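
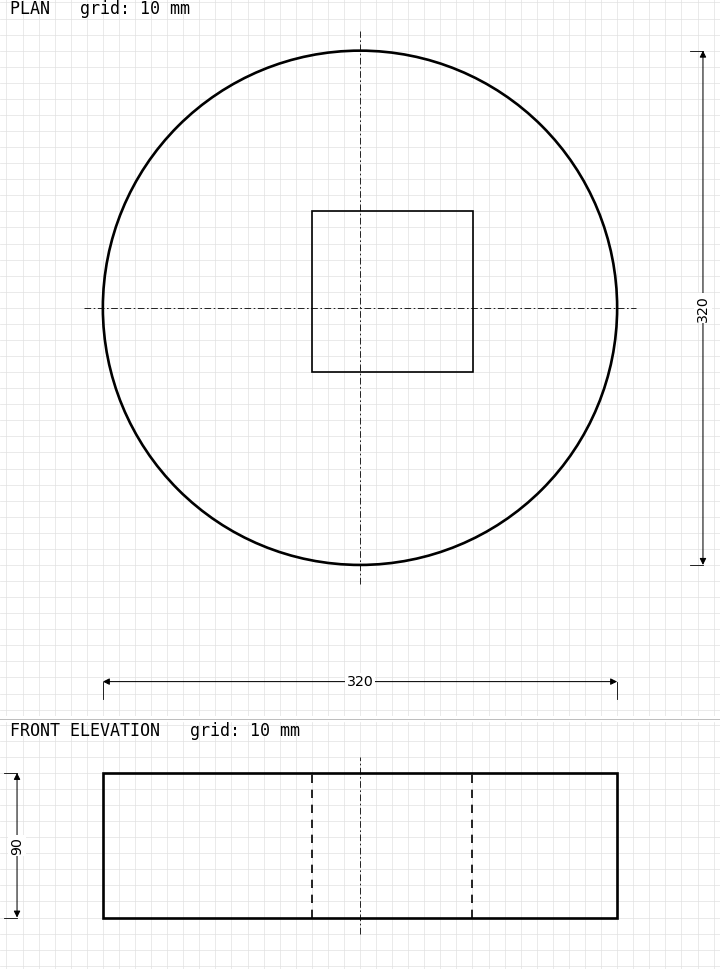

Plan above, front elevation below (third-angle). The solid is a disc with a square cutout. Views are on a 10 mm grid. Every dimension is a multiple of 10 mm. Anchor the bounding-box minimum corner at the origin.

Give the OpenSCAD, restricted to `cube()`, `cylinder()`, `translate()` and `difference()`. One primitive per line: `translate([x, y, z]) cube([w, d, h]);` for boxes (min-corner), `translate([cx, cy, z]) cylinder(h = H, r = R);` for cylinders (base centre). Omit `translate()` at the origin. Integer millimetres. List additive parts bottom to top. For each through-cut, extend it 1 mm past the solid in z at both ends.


difference() {
  translate([160, 160, 0]) cylinder(h = 90, r = 160);
  translate([130, 120, -1]) cube([100, 100, 92]);
}


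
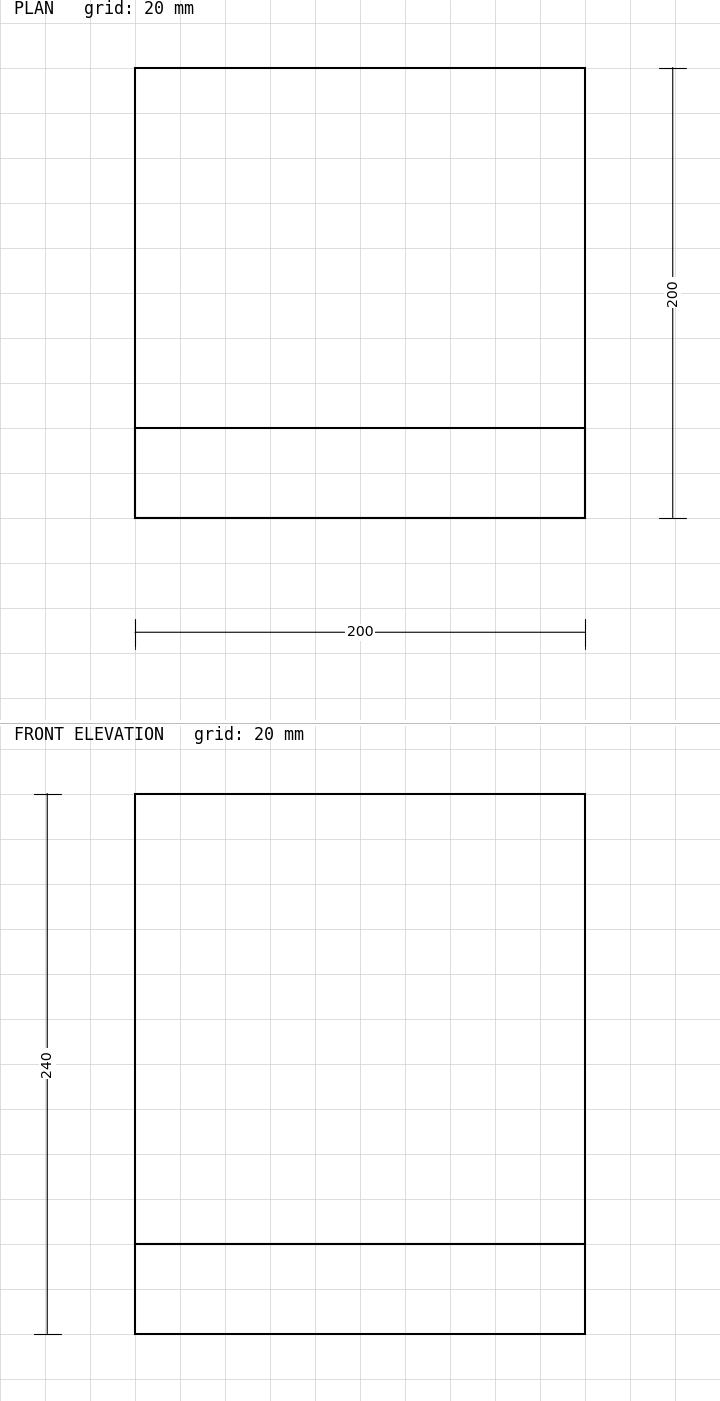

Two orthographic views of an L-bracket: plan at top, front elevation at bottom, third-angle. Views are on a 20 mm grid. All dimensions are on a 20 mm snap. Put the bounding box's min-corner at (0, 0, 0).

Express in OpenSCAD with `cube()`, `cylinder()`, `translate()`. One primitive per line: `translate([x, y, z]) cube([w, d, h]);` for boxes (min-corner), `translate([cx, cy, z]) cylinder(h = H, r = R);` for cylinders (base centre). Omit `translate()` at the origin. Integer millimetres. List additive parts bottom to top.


cube([200, 200, 40]);
translate([0, 0, 40]) cube([200, 40, 200]);


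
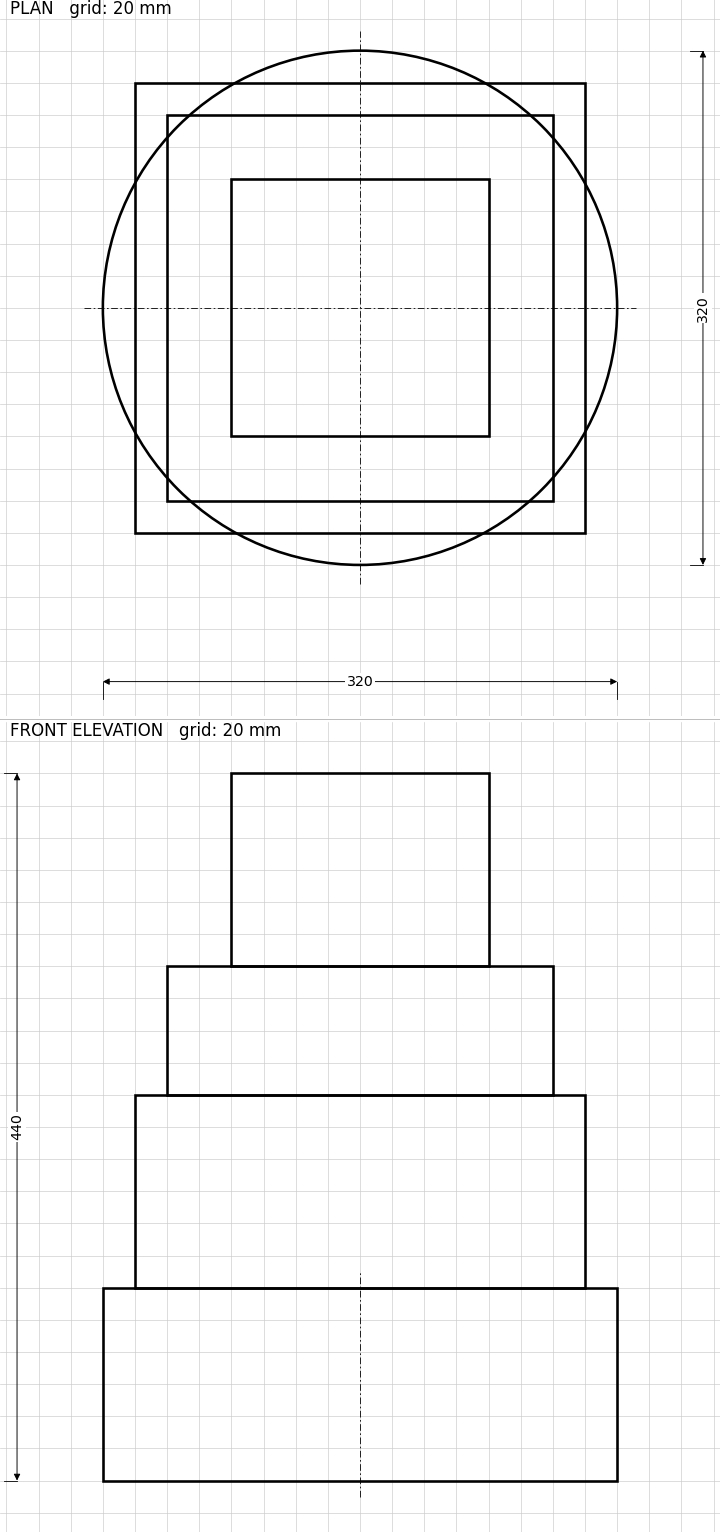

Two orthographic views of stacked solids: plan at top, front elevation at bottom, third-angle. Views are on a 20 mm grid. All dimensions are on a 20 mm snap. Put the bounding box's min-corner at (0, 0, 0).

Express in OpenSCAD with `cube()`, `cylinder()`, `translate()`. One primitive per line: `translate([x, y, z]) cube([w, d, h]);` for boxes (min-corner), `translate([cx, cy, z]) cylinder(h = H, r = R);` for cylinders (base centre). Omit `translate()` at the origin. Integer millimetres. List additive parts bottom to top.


translate([160, 160, 0]) cylinder(h = 120, r = 160);
translate([20, 20, 120]) cube([280, 280, 120]);
translate([40, 40, 240]) cube([240, 240, 80]);
translate([80, 80, 320]) cube([160, 160, 120]);


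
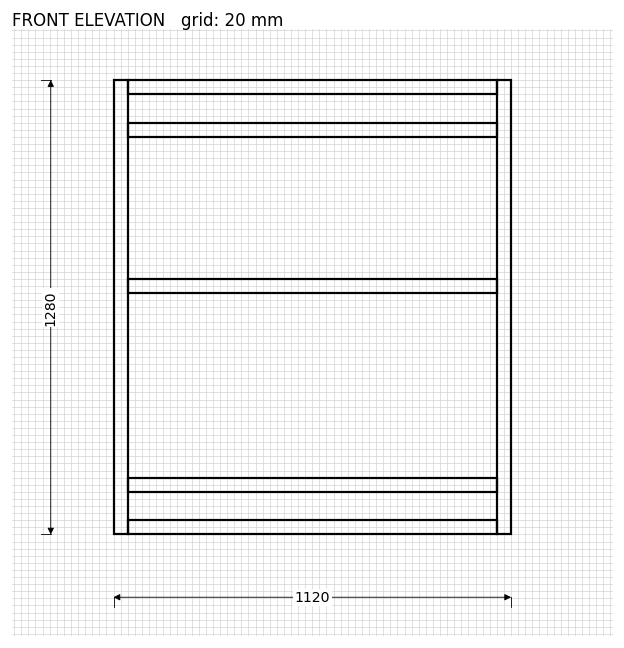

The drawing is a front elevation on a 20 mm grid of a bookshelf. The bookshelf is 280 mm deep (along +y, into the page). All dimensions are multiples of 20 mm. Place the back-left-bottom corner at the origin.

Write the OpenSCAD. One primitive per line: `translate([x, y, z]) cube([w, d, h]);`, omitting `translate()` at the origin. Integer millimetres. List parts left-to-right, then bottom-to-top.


cube([40, 280, 1280]);
translate([40, 0, 0]) cube([1040, 280, 40]);
translate([40, 0, 120]) cube([1040, 280, 40]);
translate([40, 0, 680]) cube([1040, 280, 40]);
translate([40, 0, 1120]) cube([1040, 280, 40]);
translate([40, 0, 1240]) cube([1040, 280, 40]);
translate([1080, 0, 0]) cube([40, 280, 1280]);


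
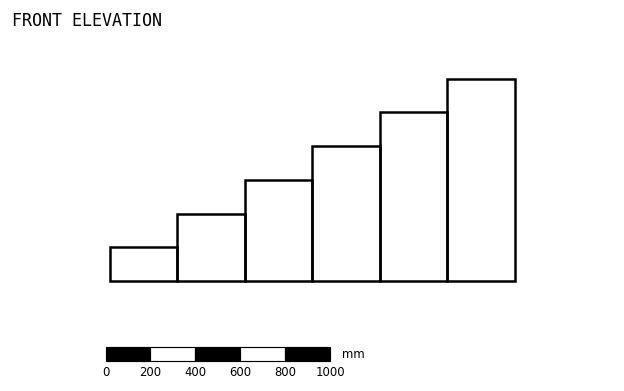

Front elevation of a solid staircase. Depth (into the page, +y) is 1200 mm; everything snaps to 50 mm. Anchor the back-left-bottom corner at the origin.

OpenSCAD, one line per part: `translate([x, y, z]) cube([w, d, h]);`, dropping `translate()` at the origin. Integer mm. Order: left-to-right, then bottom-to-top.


cube([300, 1200, 150]);
translate([300, 0, 0]) cube([300, 1200, 300]);
translate([600, 0, 0]) cube([300, 1200, 450]);
translate([900, 0, 0]) cube([300, 1200, 600]);
translate([1200, 0, 0]) cube([300, 1200, 750]);
translate([1500, 0, 0]) cube([300, 1200, 900]);


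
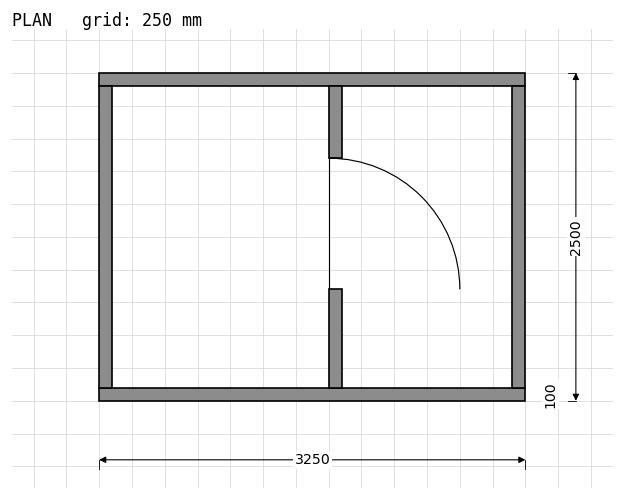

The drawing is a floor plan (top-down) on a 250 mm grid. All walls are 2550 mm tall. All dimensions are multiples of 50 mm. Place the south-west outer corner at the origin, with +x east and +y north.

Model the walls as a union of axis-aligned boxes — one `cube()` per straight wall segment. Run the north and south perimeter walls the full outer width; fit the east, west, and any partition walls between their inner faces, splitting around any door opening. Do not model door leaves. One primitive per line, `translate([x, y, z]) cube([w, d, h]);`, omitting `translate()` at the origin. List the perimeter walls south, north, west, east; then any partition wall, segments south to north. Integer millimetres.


cube([3250, 100, 2550]);
translate([0, 2400, 0]) cube([3250, 100, 2550]);
translate([0, 100, 0]) cube([100, 2300, 2550]);
translate([3150, 100, 0]) cube([100, 2300, 2550]);
translate([1750, 100, 0]) cube([100, 750, 2550]);
translate([1750, 1850, 0]) cube([100, 550, 2550]);


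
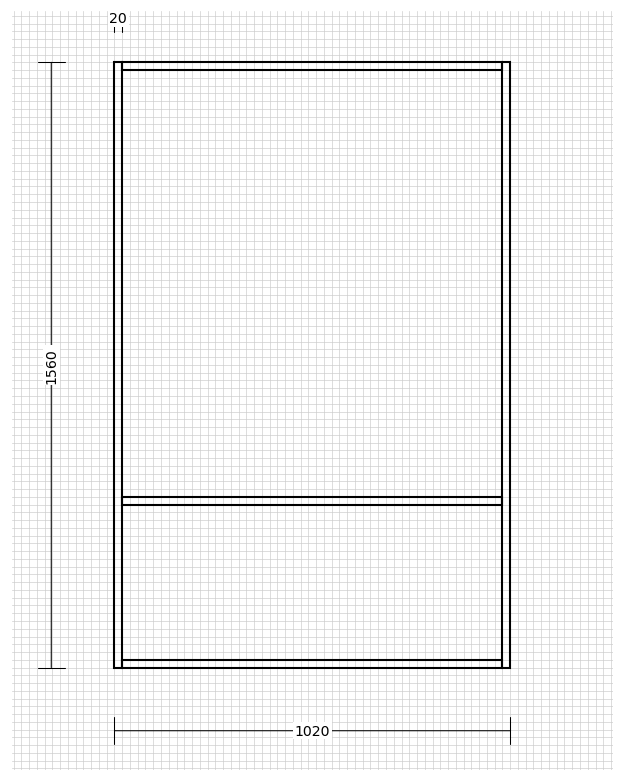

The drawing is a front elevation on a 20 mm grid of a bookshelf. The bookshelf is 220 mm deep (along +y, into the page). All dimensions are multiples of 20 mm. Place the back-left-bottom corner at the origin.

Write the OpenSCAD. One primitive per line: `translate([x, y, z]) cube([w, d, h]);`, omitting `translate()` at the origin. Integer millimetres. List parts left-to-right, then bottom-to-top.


cube([20, 220, 1560]);
translate([20, 0, 0]) cube([980, 220, 20]);
translate([20, 0, 420]) cube([980, 220, 20]);
translate([20, 0, 1540]) cube([980, 220, 20]);
translate([1000, 0, 0]) cube([20, 220, 1560]);


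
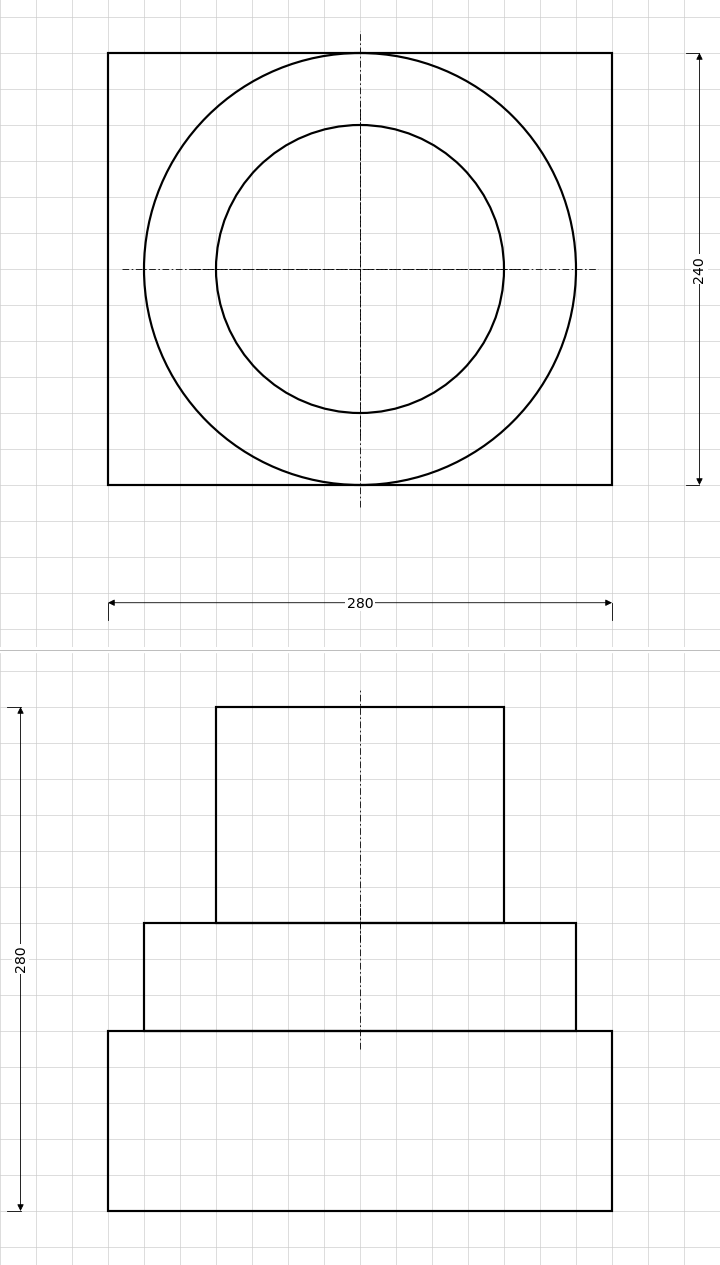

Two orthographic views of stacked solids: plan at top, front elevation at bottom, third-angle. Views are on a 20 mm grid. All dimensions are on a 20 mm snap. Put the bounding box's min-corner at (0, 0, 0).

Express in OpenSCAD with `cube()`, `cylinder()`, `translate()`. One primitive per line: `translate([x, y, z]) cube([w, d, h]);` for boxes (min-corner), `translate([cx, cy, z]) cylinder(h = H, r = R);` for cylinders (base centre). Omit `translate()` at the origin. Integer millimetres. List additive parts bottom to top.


cube([280, 240, 100]);
translate([140, 120, 100]) cylinder(h = 60, r = 120);
translate([140, 120, 160]) cylinder(h = 120, r = 80);


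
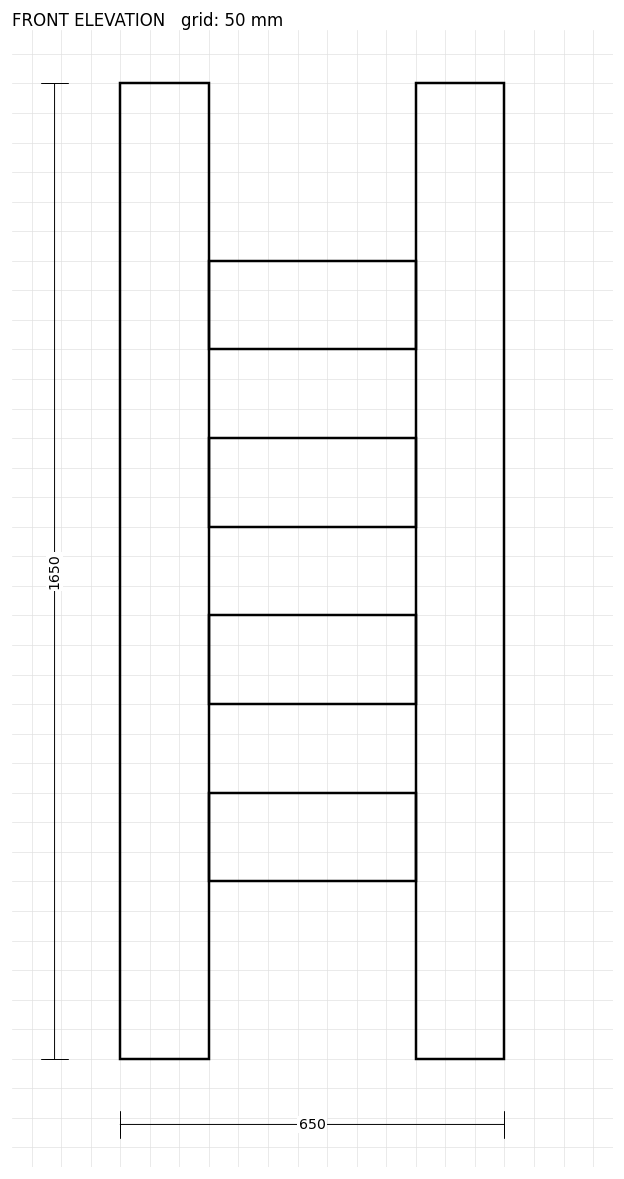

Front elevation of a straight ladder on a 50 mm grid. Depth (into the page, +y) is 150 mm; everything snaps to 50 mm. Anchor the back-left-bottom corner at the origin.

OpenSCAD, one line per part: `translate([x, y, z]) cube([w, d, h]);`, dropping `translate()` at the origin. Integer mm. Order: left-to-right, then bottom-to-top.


cube([150, 150, 1650]);
translate([150, 0, 300]) cube([350, 150, 150]);
translate([150, 0, 600]) cube([350, 150, 150]);
translate([150, 0, 900]) cube([350, 150, 150]);
translate([150, 0, 1200]) cube([350, 150, 150]);
translate([500, 0, 0]) cube([150, 150, 1650]);


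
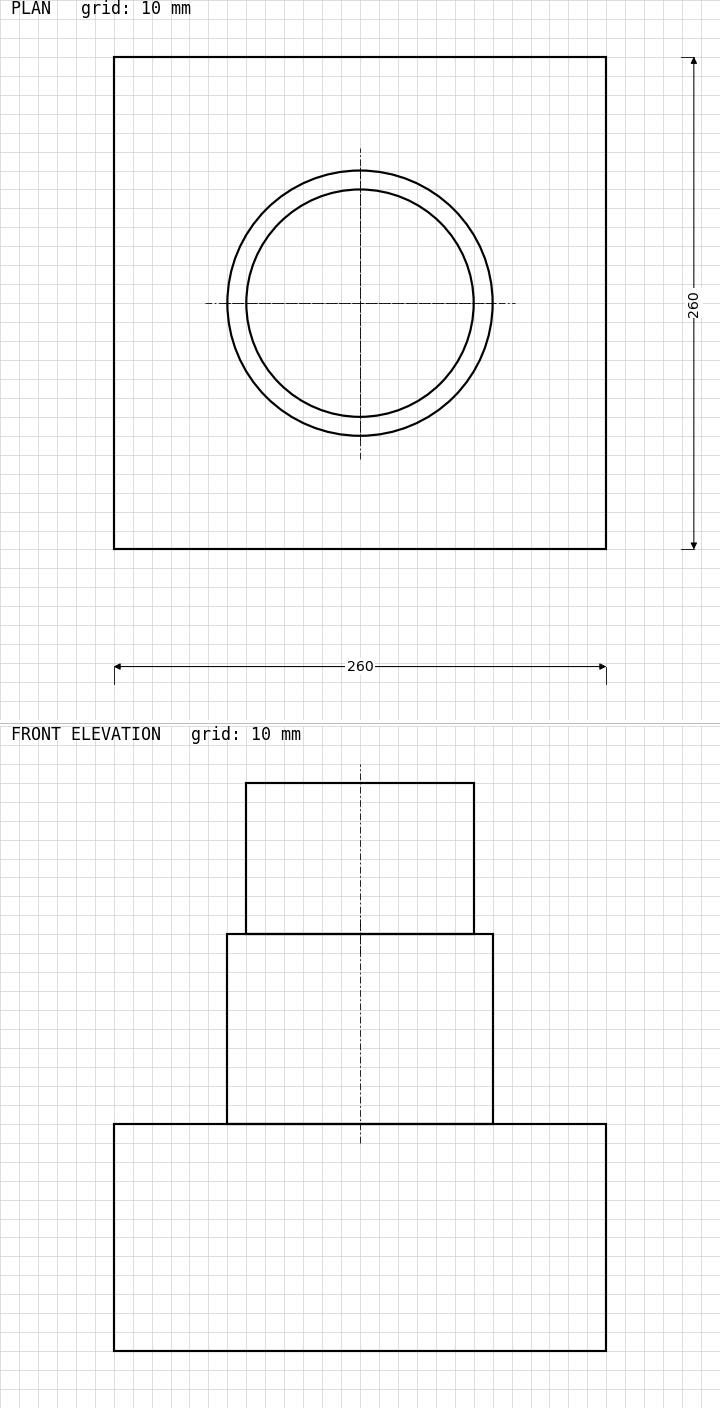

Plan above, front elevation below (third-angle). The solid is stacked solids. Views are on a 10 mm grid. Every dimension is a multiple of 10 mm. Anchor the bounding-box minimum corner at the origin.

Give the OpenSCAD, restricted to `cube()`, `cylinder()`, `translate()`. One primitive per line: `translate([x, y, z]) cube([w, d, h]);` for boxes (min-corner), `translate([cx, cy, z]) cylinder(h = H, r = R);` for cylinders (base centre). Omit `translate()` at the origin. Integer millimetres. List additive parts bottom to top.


cube([260, 260, 120]);
translate([130, 130, 120]) cylinder(h = 100, r = 70);
translate([130, 130, 220]) cylinder(h = 80, r = 60);


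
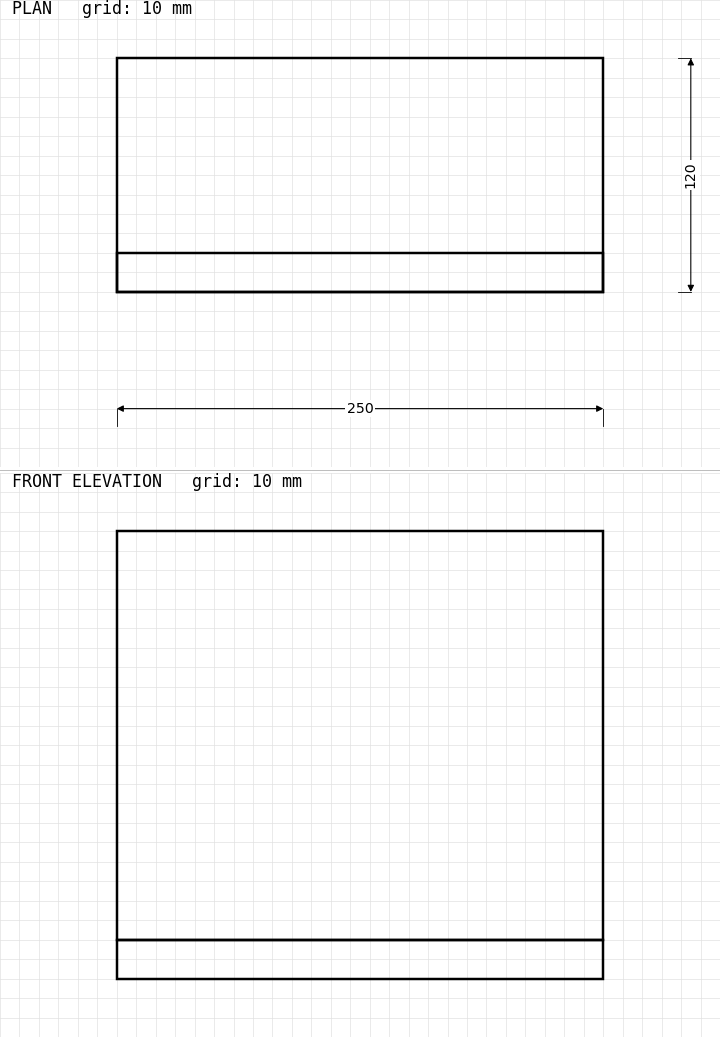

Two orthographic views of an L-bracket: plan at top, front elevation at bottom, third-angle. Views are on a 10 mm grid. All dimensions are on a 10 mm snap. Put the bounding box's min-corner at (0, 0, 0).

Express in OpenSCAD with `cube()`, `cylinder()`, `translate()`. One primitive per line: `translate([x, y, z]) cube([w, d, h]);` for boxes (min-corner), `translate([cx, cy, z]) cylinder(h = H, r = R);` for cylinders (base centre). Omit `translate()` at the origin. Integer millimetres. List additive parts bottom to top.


cube([250, 120, 20]);
translate([0, 0, 20]) cube([250, 20, 210]);


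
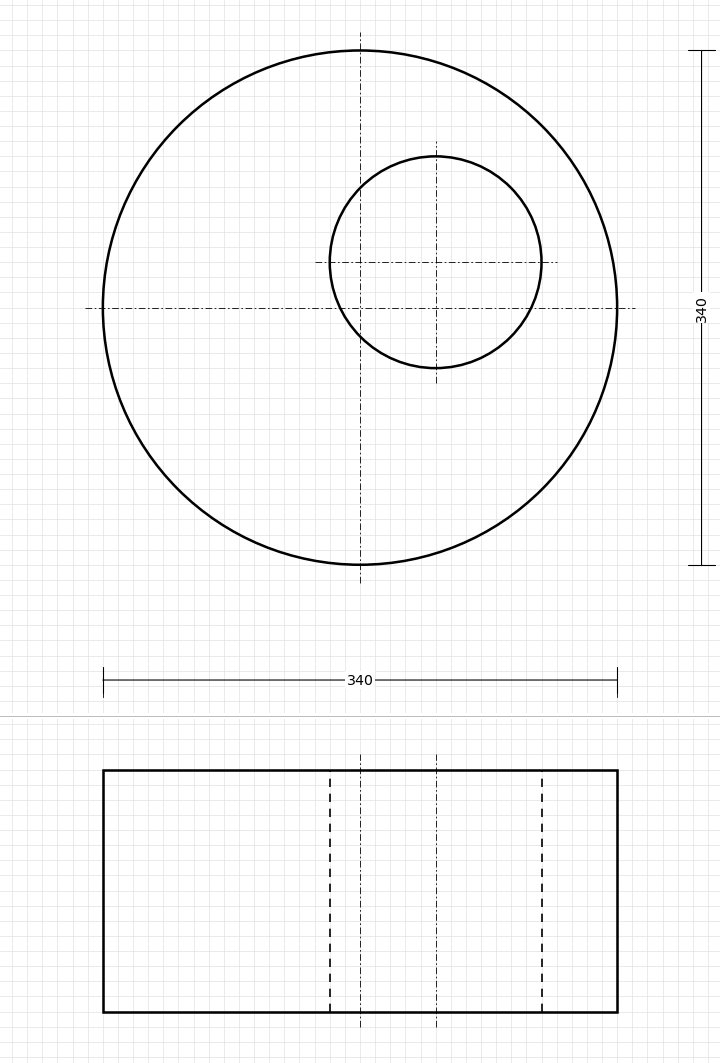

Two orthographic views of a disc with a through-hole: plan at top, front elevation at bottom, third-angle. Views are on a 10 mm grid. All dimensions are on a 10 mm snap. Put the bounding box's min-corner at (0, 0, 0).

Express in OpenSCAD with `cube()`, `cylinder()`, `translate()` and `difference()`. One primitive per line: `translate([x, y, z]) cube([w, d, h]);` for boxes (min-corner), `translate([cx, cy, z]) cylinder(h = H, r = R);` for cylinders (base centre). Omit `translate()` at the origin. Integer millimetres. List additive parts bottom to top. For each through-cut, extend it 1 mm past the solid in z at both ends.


difference() {
  translate([170, 170, 0]) cylinder(h = 160, r = 170);
  translate([220, 200, -1]) cylinder(h = 162, r = 70);
}


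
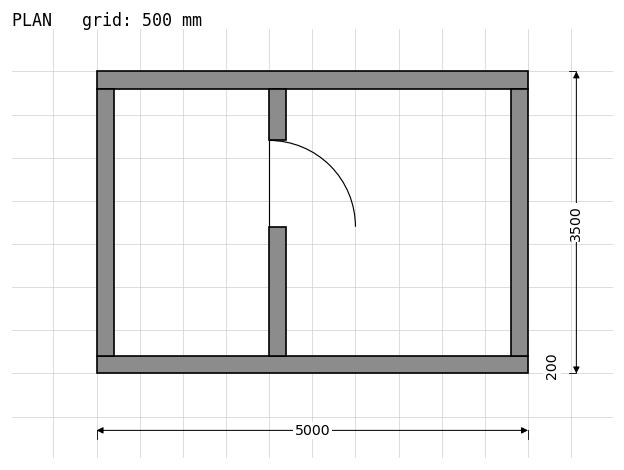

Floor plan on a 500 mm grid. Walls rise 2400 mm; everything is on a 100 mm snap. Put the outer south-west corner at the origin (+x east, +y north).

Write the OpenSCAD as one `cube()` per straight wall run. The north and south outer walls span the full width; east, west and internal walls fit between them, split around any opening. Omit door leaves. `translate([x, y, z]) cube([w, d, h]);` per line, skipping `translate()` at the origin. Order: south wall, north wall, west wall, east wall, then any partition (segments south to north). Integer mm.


cube([5000, 200, 2400]);
translate([0, 3300, 0]) cube([5000, 200, 2400]);
translate([0, 200, 0]) cube([200, 3100, 2400]);
translate([4800, 200, 0]) cube([200, 3100, 2400]);
translate([2000, 200, 0]) cube([200, 1500, 2400]);
translate([2000, 2700, 0]) cube([200, 600, 2400]);


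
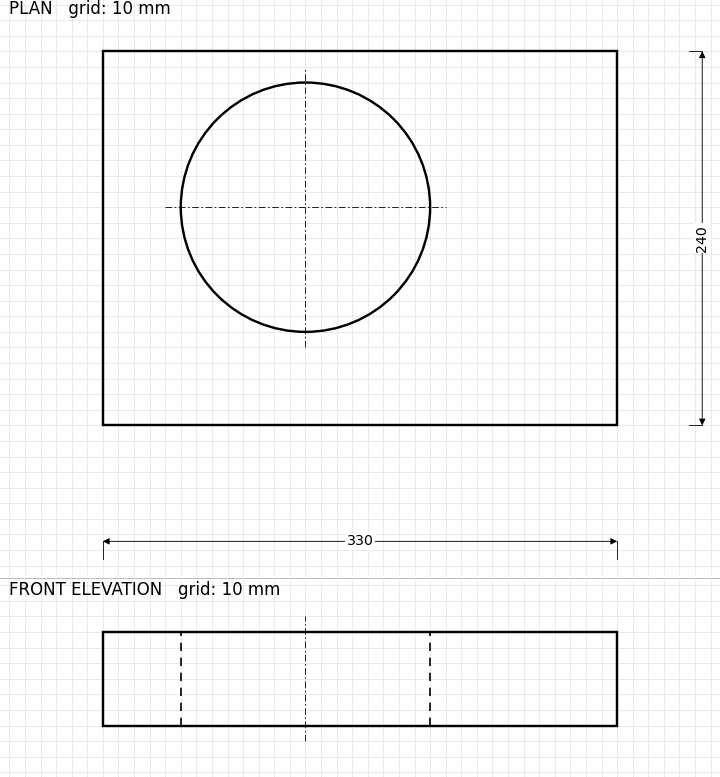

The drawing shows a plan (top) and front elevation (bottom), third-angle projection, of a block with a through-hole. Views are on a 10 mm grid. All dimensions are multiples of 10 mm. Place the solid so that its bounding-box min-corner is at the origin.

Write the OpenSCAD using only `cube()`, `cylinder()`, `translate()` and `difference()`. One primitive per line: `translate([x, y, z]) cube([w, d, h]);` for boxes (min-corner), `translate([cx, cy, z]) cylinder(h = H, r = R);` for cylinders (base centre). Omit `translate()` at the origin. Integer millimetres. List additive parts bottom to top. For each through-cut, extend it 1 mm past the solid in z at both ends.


difference() {
  cube([330, 240, 60]);
  translate([130, 140, -1]) cylinder(h = 62, r = 80);
}


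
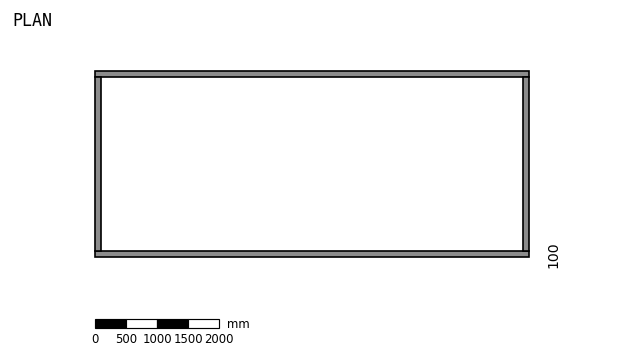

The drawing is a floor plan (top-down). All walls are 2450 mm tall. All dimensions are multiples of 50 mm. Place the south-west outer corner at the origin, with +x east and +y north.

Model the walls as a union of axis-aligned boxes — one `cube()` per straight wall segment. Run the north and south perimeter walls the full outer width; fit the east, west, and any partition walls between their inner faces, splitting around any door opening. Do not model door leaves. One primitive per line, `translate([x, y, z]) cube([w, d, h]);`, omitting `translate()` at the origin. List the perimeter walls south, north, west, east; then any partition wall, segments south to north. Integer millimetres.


cube([7000, 100, 2450]);
translate([0, 2900, 0]) cube([7000, 100, 2450]);
translate([0, 100, 0]) cube([100, 2800, 2450]);
translate([6900, 100, 0]) cube([100, 2800, 2450]);


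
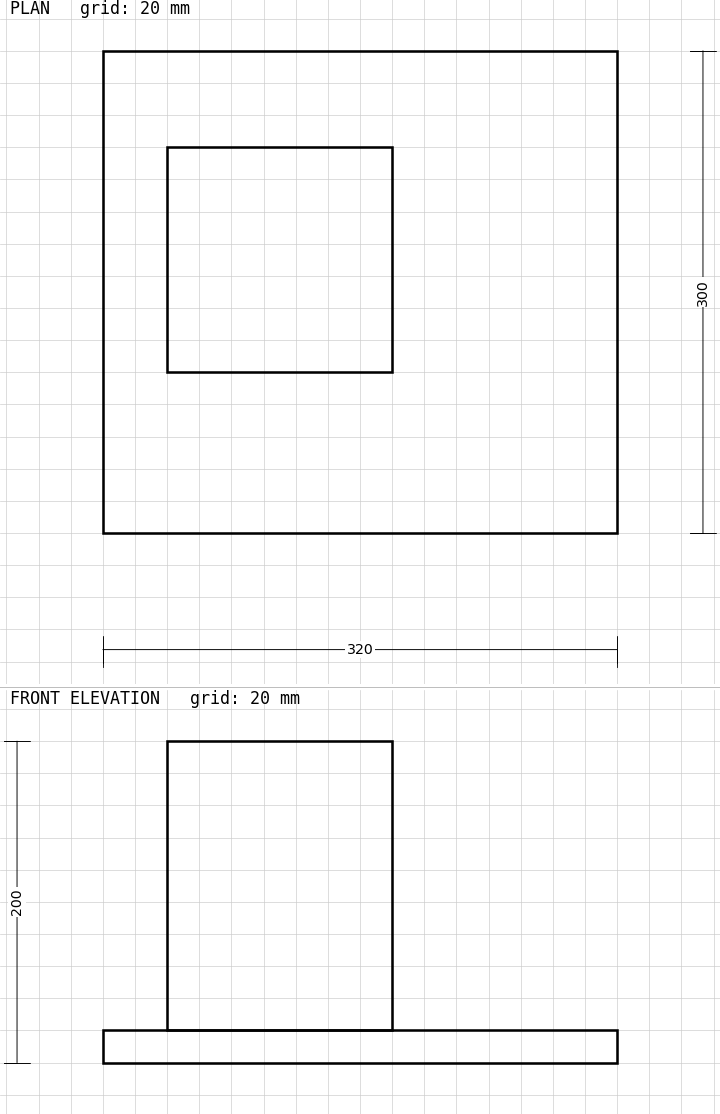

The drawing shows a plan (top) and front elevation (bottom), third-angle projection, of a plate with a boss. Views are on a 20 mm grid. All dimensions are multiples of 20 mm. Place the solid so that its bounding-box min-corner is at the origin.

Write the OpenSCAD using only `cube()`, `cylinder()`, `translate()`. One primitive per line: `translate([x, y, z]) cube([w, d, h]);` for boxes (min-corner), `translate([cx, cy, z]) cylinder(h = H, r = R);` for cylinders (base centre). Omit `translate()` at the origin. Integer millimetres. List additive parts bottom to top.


cube([320, 300, 20]);
translate([40, 100, 20]) cube([140, 140, 180]);


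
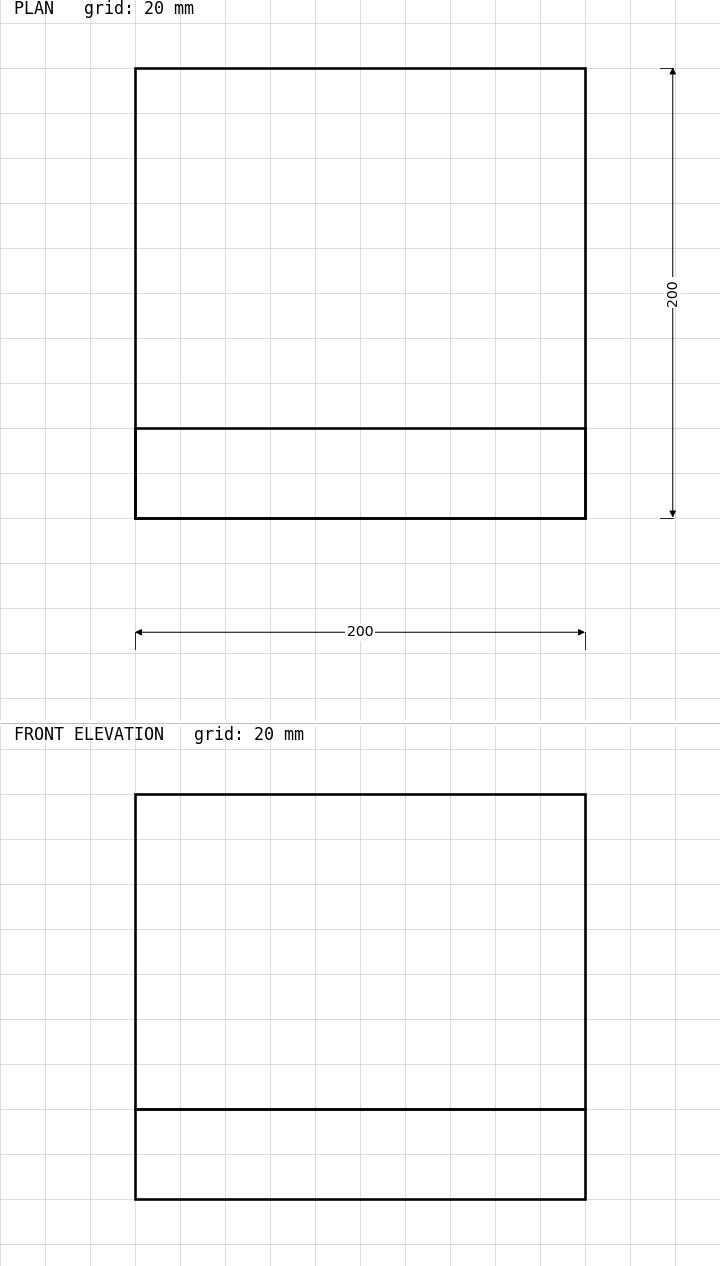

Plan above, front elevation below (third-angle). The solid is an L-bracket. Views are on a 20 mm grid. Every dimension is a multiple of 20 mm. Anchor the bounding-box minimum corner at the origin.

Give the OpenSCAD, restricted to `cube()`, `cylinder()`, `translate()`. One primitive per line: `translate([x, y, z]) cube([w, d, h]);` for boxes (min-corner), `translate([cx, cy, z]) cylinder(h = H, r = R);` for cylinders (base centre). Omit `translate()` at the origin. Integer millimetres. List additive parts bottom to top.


cube([200, 200, 40]);
translate([0, 0, 40]) cube([200, 40, 140]);


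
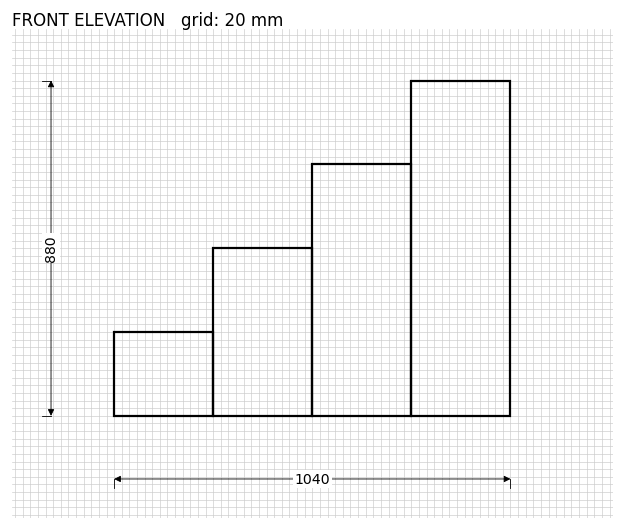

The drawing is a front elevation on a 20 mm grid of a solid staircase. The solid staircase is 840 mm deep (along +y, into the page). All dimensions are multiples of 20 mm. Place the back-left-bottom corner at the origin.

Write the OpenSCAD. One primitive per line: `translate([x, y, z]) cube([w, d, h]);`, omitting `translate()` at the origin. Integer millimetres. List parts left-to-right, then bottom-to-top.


cube([260, 840, 220]);
translate([260, 0, 0]) cube([260, 840, 440]);
translate([520, 0, 0]) cube([260, 840, 660]);
translate([780, 0, 0]) cube([260, 840, 880]);


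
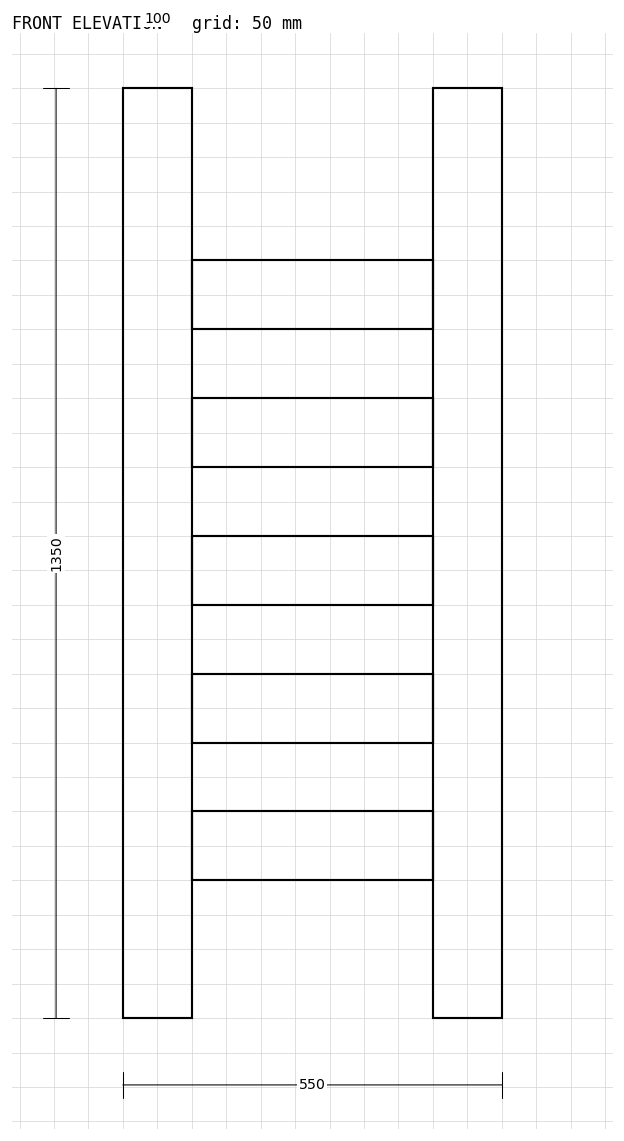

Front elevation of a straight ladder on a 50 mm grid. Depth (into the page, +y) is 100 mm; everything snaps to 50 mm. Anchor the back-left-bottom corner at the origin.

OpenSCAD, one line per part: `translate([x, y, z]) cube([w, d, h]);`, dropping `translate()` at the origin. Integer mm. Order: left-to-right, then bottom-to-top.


cube([100, 100, 1350]);
translate([100, 0, 200]) cube([350, 100, 100]);
translate([100, 0, 400]) cube([350, 100, 100]);
translate([100, 0, 600]) cube([350, 100, 100]);
translate([100, 0, 800]) cube([350, 100, 100]);
translate([100, 0, 1000]) cube([350, 100, 100]);
translate([450, 0, 0]) cube([100, 100, 1350]);


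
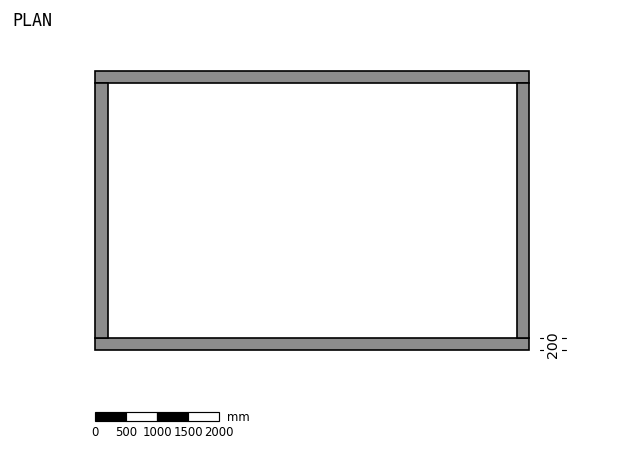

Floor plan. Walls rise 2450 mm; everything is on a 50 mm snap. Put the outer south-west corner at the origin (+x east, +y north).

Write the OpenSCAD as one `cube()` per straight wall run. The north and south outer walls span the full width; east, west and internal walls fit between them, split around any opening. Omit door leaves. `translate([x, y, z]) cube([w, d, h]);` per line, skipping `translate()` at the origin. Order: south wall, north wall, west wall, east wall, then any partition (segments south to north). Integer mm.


cube([7000, 200, 2450]);
translate([0, 4300, 0]) cube([7000, 200, 2450]);
translate([0, 200, 0]) cube([200, 4100, 2450]);
translate([6800, 200, 0]) cube([200, 4100, 2450]);


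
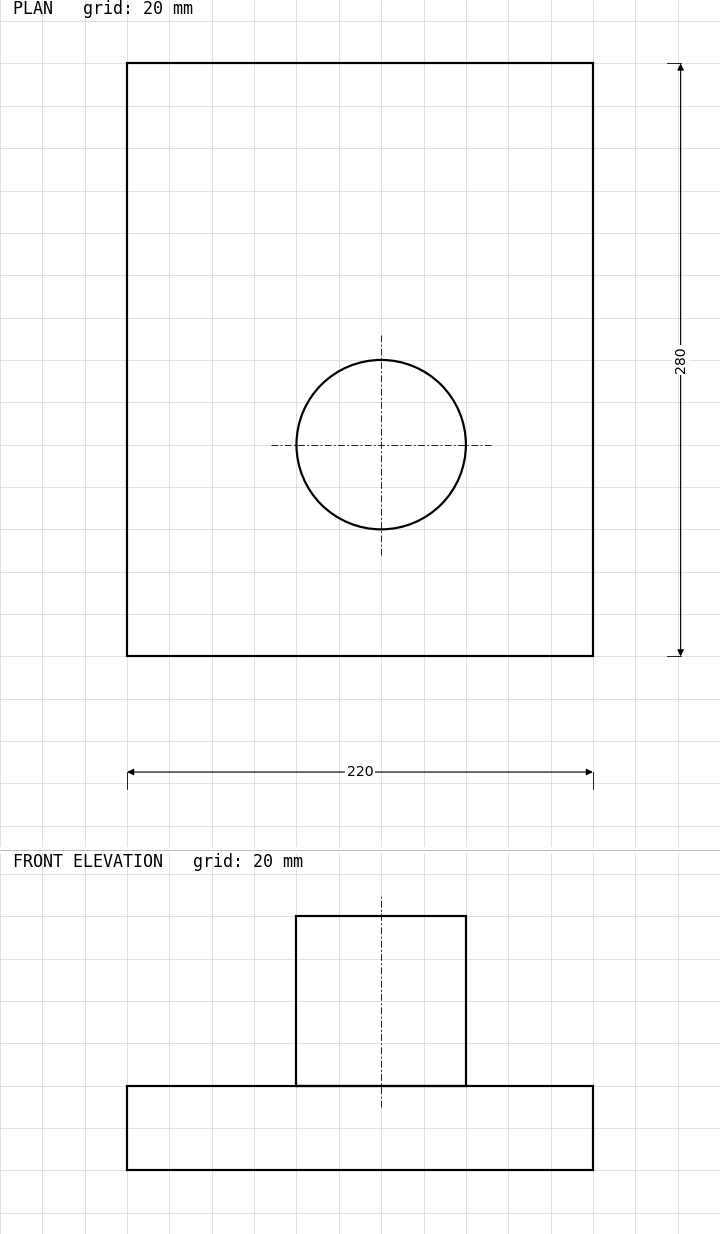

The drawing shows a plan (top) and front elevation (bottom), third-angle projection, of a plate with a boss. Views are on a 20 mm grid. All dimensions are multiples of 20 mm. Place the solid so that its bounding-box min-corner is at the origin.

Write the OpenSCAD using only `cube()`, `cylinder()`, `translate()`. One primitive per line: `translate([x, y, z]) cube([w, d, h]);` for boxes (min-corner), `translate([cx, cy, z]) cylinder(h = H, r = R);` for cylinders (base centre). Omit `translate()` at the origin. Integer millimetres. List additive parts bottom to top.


cube([220, 280, 40]);
translate([120, 100, 40]) cylinder(h = 80, r = 40);


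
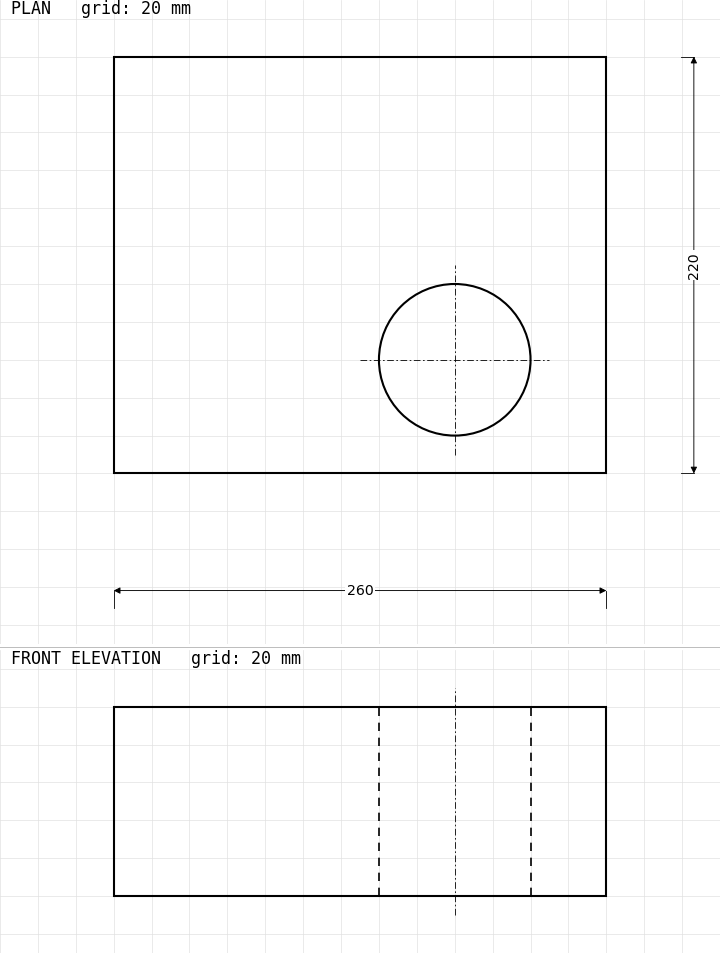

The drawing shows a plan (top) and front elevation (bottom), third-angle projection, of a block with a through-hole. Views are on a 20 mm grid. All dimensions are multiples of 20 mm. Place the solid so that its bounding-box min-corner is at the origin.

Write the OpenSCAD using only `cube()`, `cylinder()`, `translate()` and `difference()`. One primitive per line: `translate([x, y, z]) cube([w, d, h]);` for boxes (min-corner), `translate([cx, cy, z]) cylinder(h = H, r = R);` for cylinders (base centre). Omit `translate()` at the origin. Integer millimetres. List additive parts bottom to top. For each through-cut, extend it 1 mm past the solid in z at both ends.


difference() {
  cube([260, 220, 100]);
  translate([180, 60, -1]) cylinder(h = 102, r = 40);
}


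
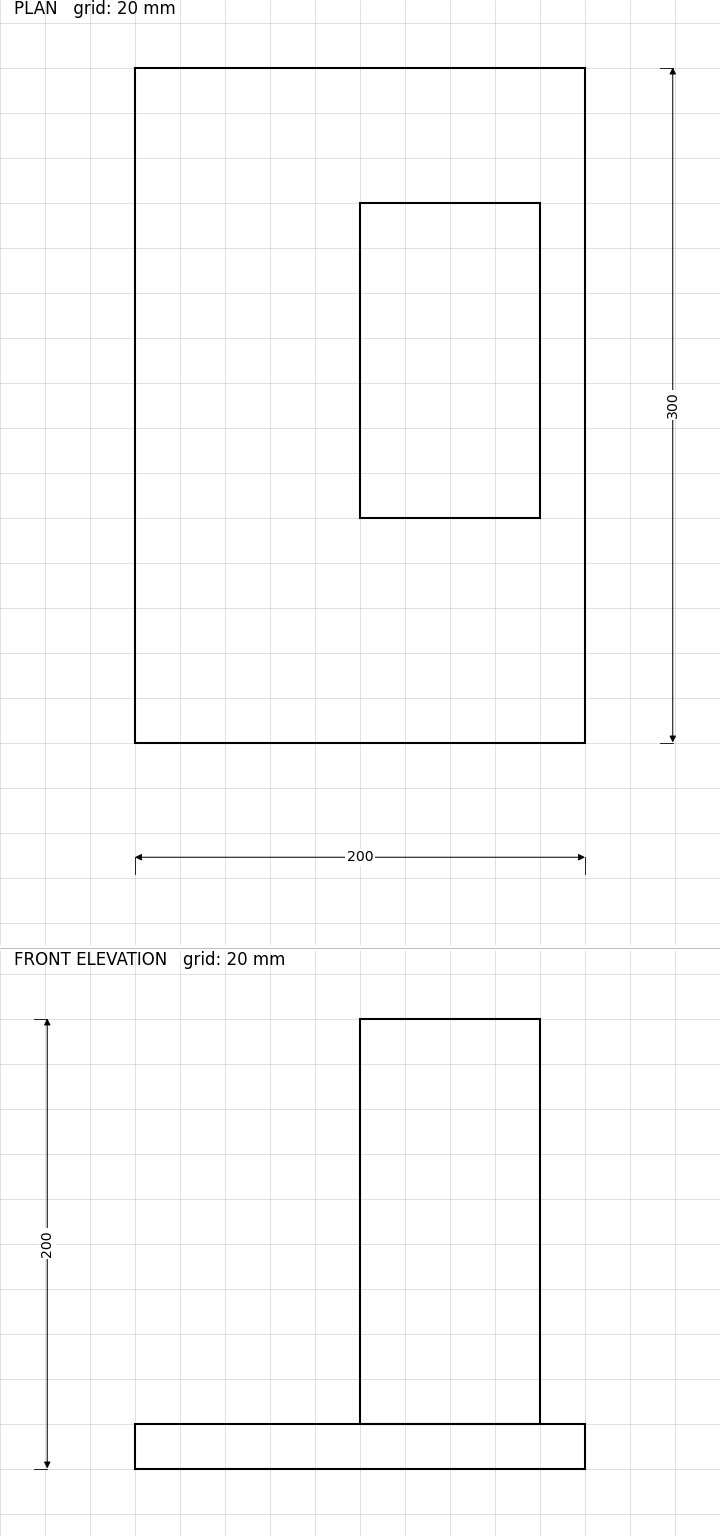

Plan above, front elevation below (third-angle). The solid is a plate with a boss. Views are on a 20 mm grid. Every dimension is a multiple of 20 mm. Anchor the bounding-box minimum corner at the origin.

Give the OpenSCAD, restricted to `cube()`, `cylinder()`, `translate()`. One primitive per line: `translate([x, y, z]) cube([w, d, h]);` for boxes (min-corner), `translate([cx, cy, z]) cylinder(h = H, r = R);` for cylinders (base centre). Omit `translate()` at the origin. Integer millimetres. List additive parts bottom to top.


cube([200, 300, 20]);
translate([100, 100, 20]) cube([80, 140, 180]);


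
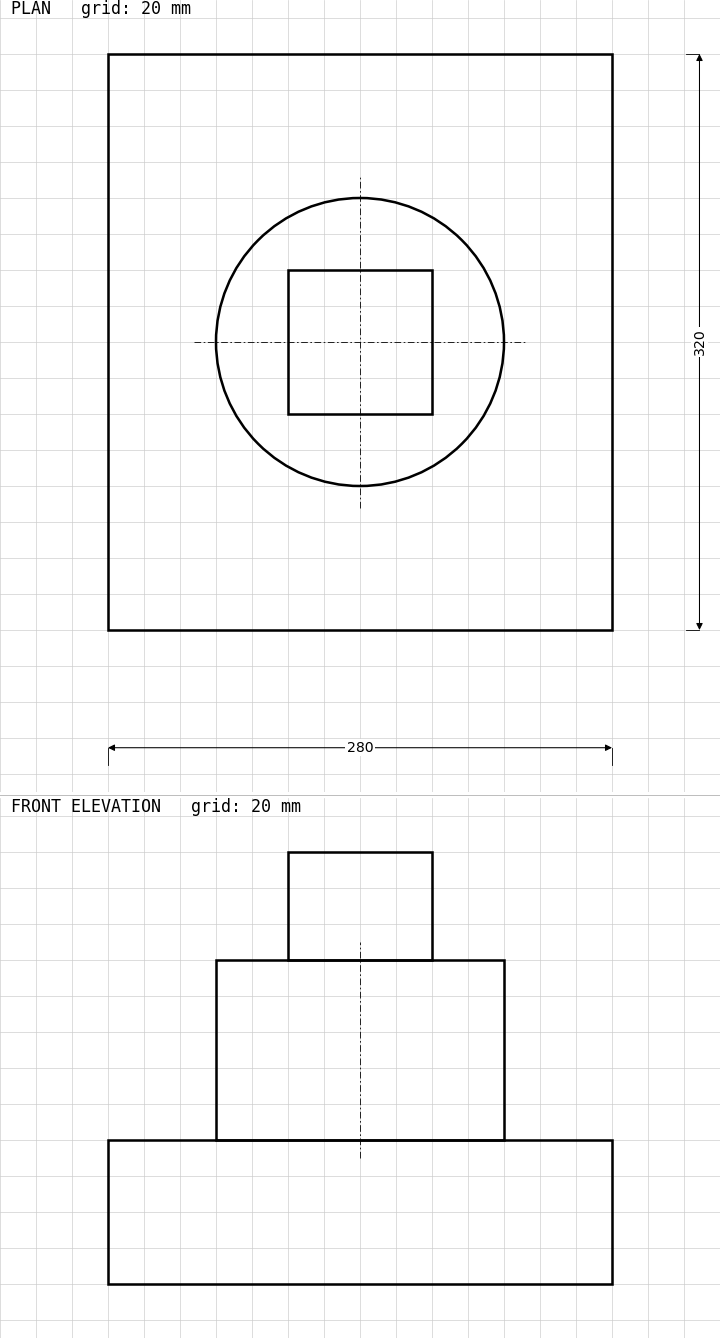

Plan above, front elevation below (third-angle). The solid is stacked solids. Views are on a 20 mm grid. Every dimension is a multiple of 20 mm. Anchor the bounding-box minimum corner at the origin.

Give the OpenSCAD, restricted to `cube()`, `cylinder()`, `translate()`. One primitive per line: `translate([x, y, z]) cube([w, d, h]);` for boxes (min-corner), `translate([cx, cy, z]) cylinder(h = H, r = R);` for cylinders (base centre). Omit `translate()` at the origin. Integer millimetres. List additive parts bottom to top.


cube([280, 320, 80]);
translate([140, 160, 80]) cylinder(h = 100, r = 80);
translate([100, 120, 180]) cube([80, 80, 60]);


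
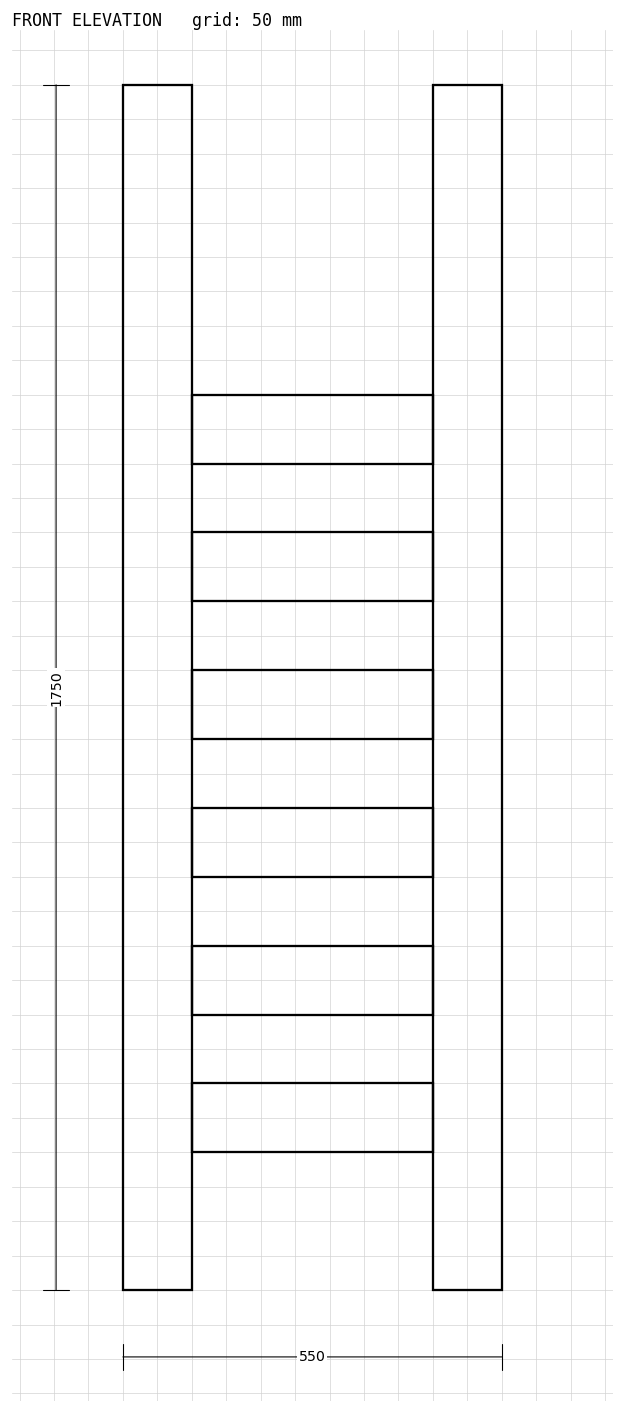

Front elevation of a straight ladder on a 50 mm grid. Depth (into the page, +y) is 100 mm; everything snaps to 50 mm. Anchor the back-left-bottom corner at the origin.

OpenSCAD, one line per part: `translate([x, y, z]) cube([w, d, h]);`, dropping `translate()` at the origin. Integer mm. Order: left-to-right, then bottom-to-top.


cube([100, 100, 1750]);
translate([100, 0, 200]) cube([350, 100, 100]);
translate([100, 0, 400]) cube([350, 100, 100]);
translate([100, 0, 600]) cube([350, 100, 100]);
translate([100, 0, 800]) cube([350, 100, 100]);
translate([100, 0, 1000]) cube([350, 100, 100]);
translate([100, 0, 1200]) cube([350, 100, 100]);
translate([450, 0, 0]) cube([100, 100, 1750]);


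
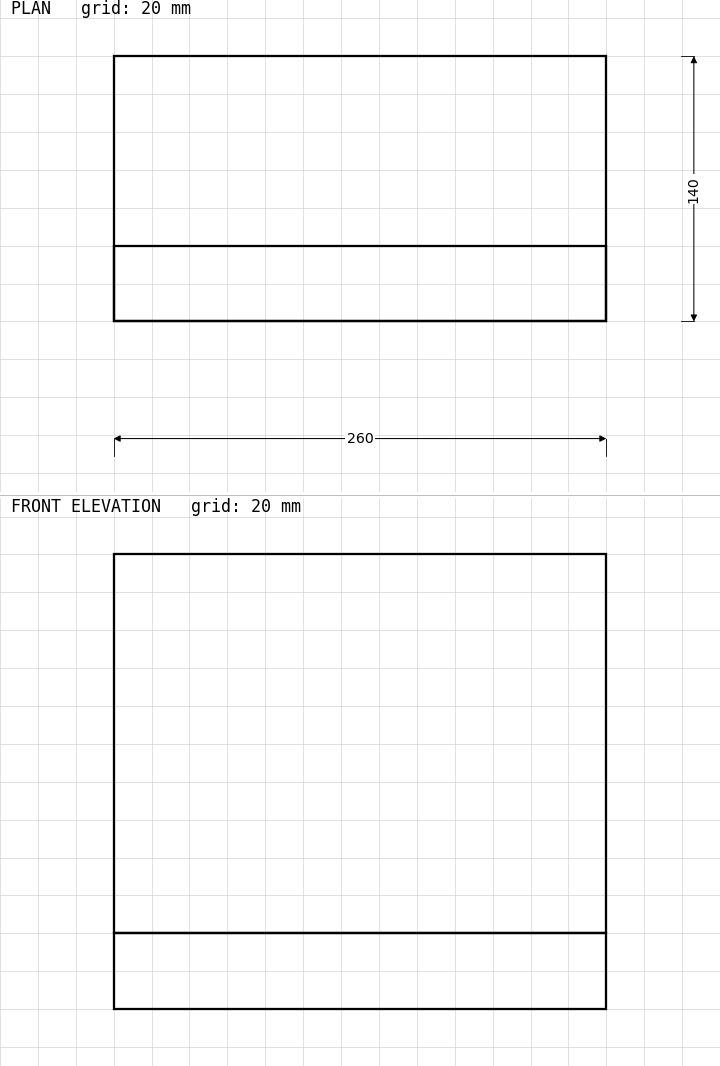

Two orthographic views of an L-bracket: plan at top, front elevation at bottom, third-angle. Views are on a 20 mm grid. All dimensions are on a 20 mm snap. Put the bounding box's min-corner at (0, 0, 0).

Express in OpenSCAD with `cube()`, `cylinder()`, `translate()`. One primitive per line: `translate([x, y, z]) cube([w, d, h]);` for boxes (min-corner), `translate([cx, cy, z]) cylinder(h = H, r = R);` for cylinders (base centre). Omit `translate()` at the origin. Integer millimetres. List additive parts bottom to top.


cube([260, 140, 40]);
translate([0, 0, 40]) cube([260, 40, 200]);


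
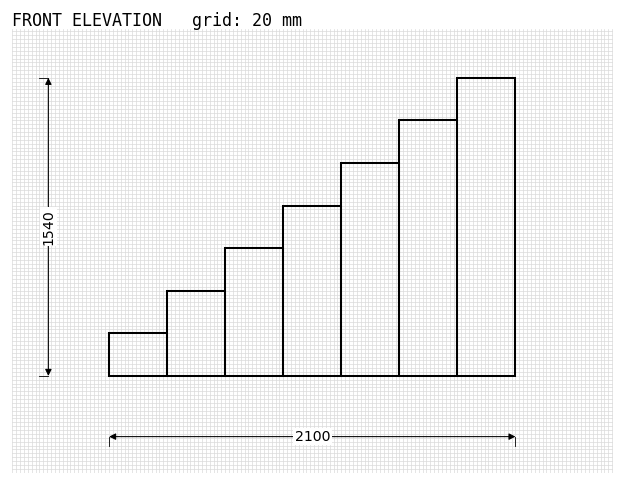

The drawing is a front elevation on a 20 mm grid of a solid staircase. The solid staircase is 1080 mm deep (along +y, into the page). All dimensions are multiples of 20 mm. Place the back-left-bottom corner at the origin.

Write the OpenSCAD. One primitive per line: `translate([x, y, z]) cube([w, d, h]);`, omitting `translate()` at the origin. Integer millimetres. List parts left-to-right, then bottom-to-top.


cube([300, 1080, 220]);
translate([300, 0, 0]) cube([300, 1080, 440]);
translate([600, 0, 0]) cube([300, 1080, 660]);
translate([900, 0, 0]) cube([300, 1080, 880]);
translate([1200, 0, 0]) cube([300, 1080, 1100]);
translate([1500, 0, 0]) cube([300, 1080, 1320]);
translate([1800, 0, 0]) cube([300, 1080, 1540]);


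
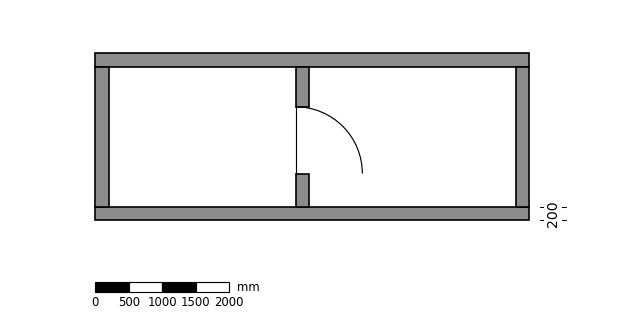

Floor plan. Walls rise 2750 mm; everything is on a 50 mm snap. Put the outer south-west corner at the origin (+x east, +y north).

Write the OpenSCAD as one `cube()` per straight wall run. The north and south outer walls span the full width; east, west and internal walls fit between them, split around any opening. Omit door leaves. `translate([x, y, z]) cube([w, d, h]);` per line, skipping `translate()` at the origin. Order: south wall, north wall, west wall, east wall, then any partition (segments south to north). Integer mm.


cube([6500, 200, 2750]);
translate([0, 2300, 0]) cube([6500, 200, 2750]);
translate([0, 200, 0]) cube([200, 2100, 2750]);
translate([6300, 200, 0]) cube([200, 2100, 2750]);
translate([3000, 200, 0]) cube([200, 500, 2750]);
translate([3000, 1700, 0]) cube([200, 600, 2750]);


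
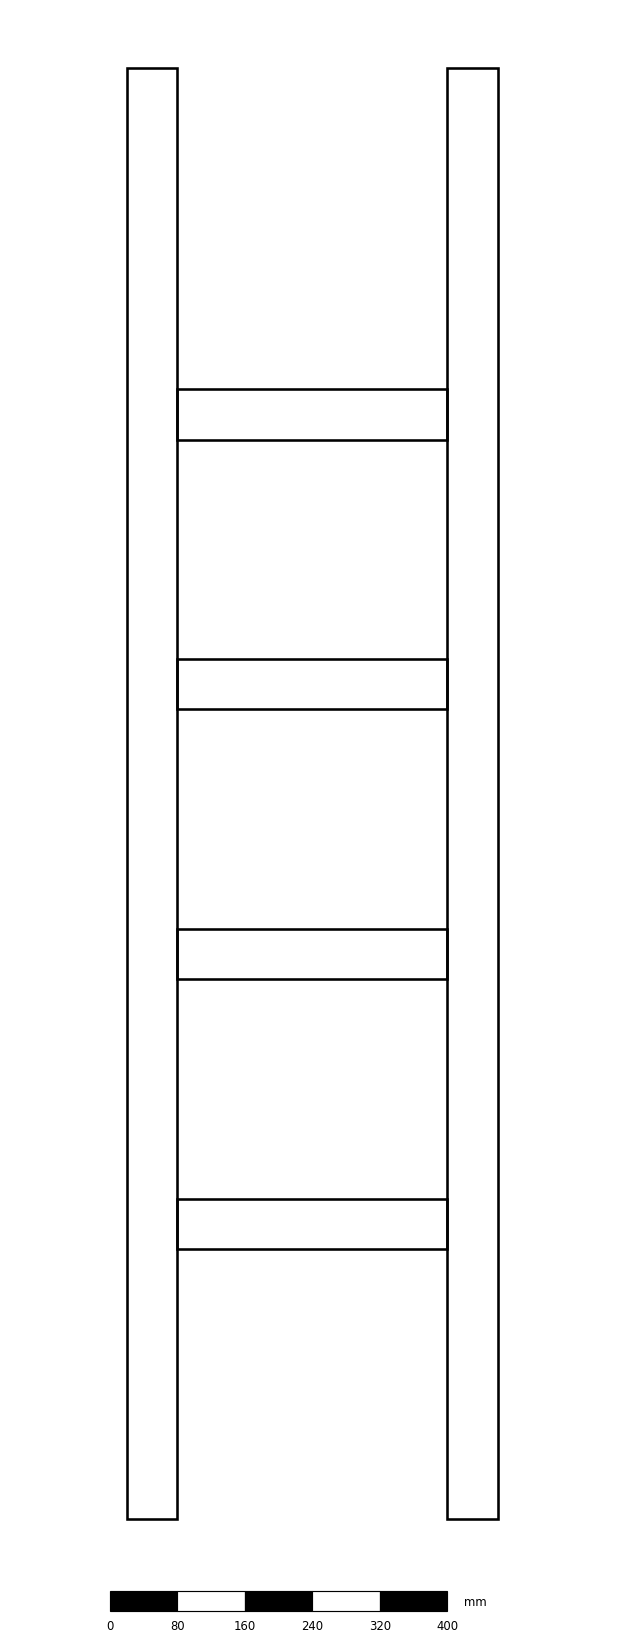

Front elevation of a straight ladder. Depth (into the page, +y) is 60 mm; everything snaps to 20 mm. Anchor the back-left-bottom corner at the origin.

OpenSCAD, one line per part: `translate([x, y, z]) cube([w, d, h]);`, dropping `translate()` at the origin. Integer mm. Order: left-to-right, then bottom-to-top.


cube([60, 60, 1720]);
translate([60, 0, 320]) cube([320, 60, 60]);
translate([60, 0, 640]) cube([320, 60, 60]);
translate([60, 0, 960]) cube([320, 60, 60]);
translate([60, 0, 1280]) cube([320, 60, 60]);
translate([380, 0, 0]) cube([60, 60, 1720]);


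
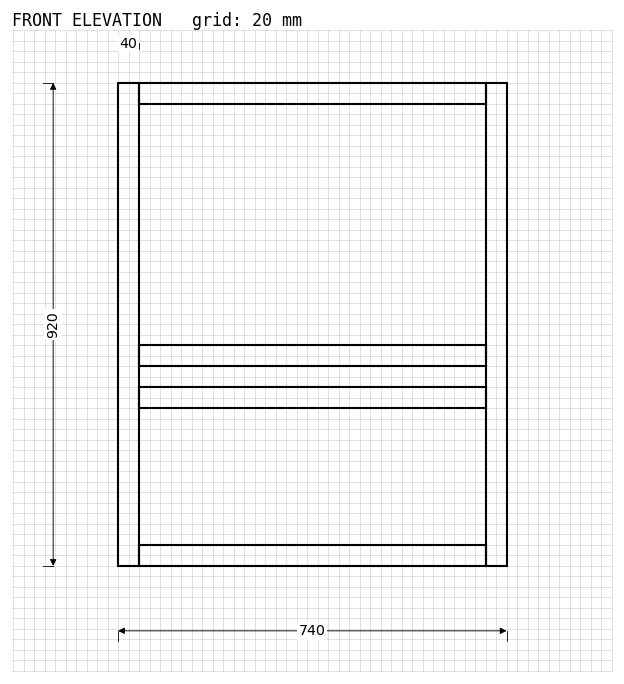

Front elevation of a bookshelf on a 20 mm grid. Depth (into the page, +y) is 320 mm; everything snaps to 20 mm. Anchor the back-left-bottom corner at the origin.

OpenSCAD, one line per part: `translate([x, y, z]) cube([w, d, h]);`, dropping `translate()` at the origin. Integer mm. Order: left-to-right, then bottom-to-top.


cube([40, 320, 920]);
translate([40, 0, 0]) cube([660, 320, 40]);
translate([40, 0, 300]) cube([660, 320, 40]);
translate([40, 0, 380]) cube([660, 320, 40]);
translate([40, 0, 880]) cube([660, 320, 40]);
translate([700, 0, 0]) cube([40, 320, 920]);


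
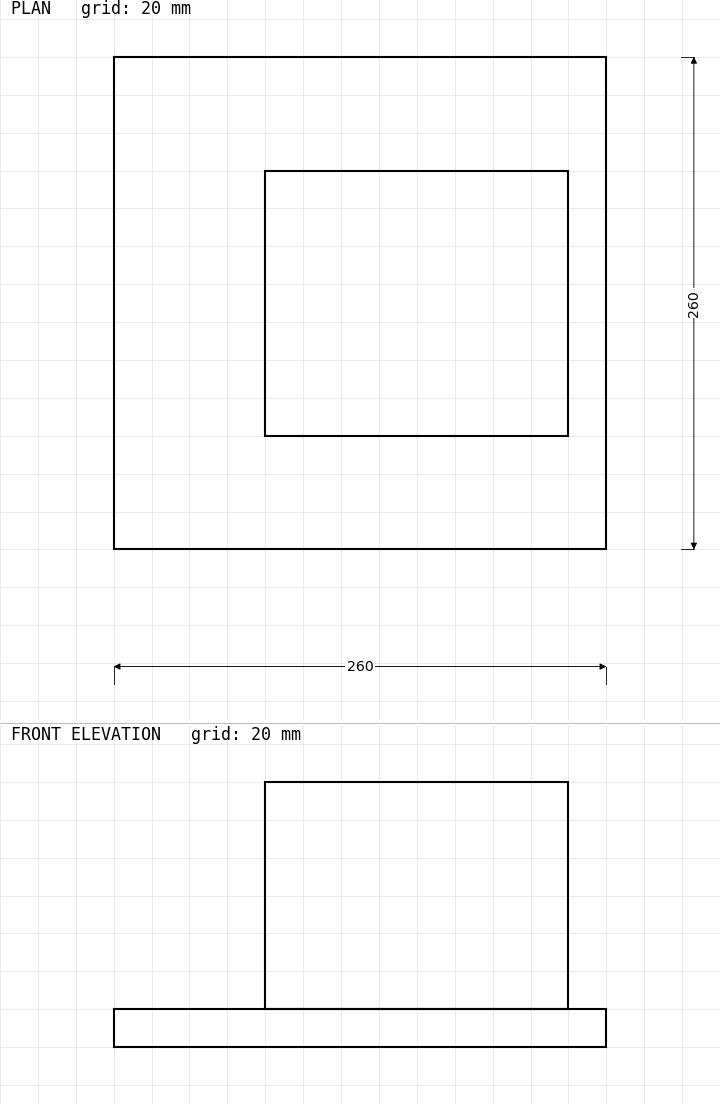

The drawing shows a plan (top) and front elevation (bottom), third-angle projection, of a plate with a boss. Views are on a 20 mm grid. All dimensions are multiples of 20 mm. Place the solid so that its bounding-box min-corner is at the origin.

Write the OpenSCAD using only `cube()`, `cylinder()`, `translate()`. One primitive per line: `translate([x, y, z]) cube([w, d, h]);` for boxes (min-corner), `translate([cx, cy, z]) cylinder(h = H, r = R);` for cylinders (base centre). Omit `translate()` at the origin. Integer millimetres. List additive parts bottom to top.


cube([260, 260, 20]);
translate([80, 60, 20]) cube([160, 140, 120]);


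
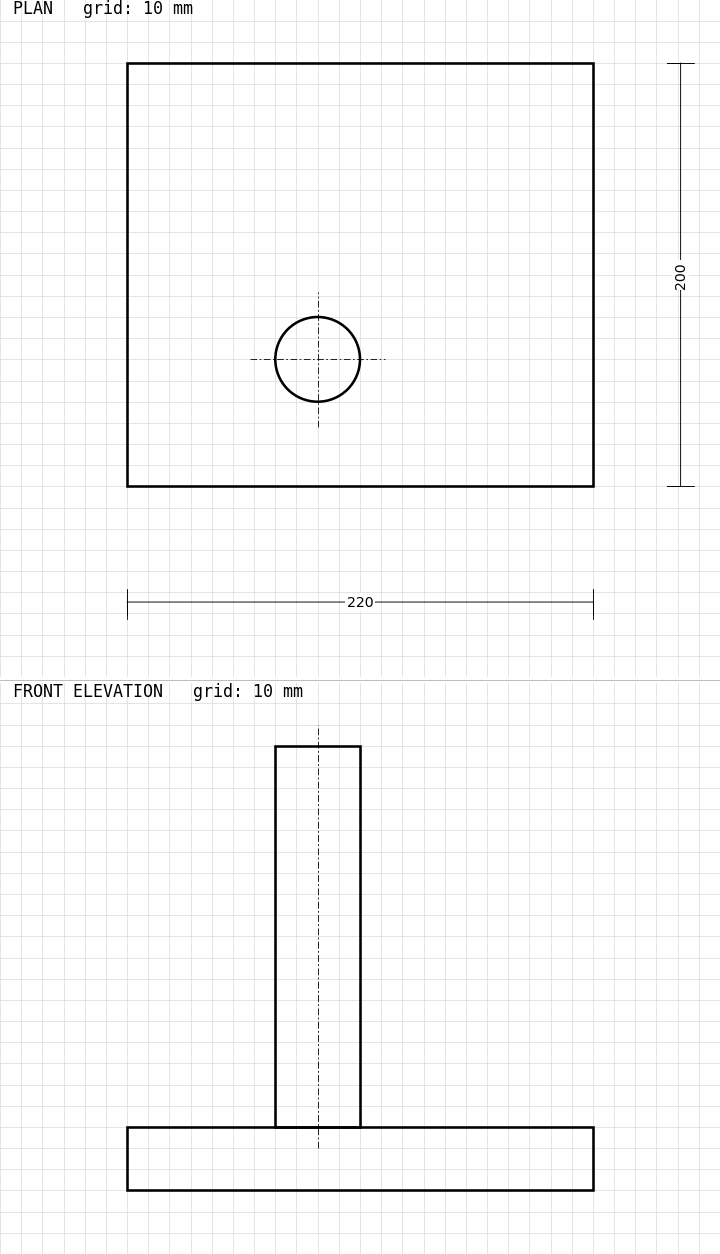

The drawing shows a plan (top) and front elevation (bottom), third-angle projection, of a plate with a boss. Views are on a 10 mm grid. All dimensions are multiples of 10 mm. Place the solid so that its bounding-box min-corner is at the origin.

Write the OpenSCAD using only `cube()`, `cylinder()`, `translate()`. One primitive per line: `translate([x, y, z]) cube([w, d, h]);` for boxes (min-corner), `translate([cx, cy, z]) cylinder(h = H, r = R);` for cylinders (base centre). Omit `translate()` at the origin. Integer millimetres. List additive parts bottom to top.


cube([220, 200, 30]);
translate([90, 60, 30]) cylinder(h = 180, r = 20);


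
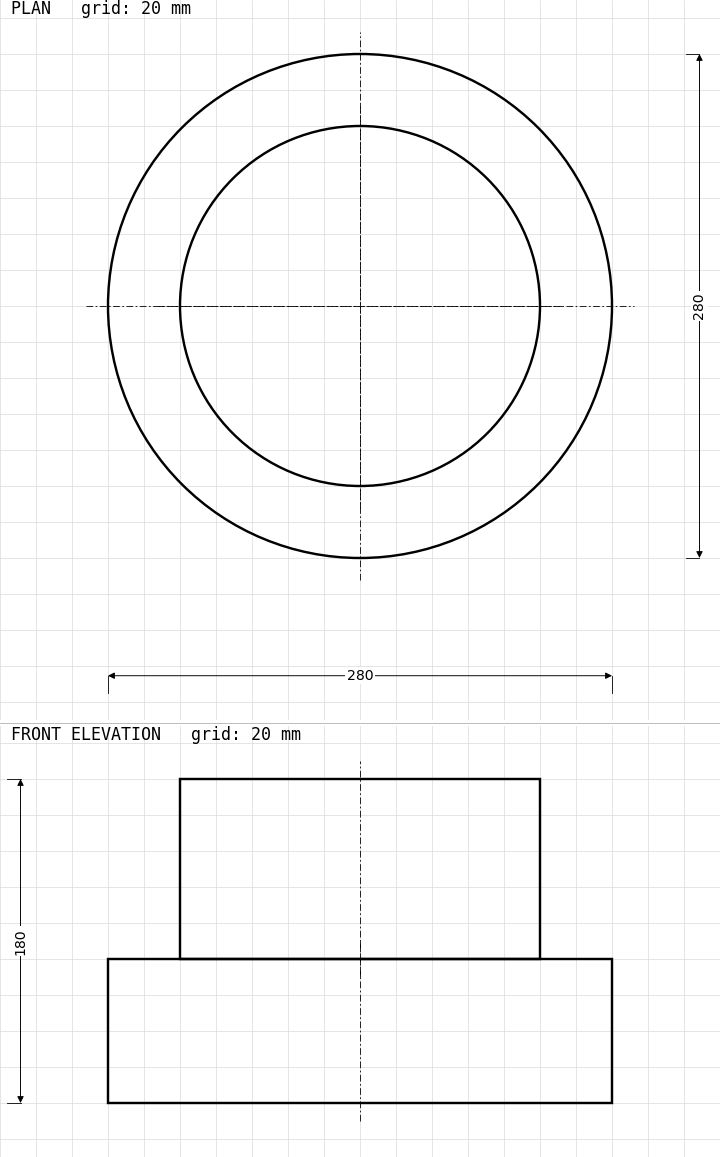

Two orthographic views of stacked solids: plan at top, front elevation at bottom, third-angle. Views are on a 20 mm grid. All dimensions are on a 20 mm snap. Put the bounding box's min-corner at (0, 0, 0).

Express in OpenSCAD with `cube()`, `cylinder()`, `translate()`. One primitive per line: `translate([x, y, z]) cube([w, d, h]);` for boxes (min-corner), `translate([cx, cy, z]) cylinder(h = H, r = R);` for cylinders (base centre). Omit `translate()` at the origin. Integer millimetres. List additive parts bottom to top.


translate([140, 140, 0]) cylinder(h = 80, r = 140);
translate([140, 140, 80]) cylinder(h = 100, r = 100);


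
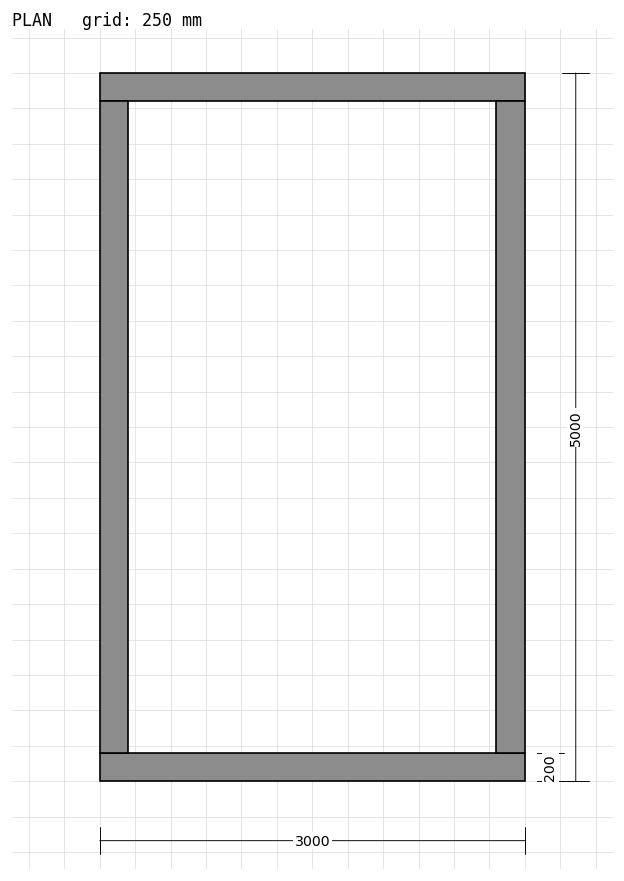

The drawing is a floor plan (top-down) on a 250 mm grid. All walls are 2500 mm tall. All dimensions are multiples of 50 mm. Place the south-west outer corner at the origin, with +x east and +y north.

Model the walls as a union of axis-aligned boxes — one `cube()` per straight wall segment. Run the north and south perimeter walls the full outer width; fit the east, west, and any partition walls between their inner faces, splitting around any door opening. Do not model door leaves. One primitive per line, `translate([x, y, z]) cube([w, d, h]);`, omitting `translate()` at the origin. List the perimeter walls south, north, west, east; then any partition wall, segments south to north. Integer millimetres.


cube([3000, 200, 2500]);
translate([0, 4800, 0]) cube([3000, 200, 2500]);
translate([0, 200, 0]) cube([200, 4600, 2500]);
translate([2800, 200, 0]) cube([200, 4600, 2500]);
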